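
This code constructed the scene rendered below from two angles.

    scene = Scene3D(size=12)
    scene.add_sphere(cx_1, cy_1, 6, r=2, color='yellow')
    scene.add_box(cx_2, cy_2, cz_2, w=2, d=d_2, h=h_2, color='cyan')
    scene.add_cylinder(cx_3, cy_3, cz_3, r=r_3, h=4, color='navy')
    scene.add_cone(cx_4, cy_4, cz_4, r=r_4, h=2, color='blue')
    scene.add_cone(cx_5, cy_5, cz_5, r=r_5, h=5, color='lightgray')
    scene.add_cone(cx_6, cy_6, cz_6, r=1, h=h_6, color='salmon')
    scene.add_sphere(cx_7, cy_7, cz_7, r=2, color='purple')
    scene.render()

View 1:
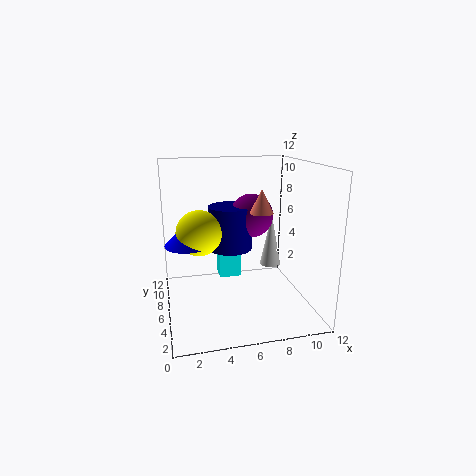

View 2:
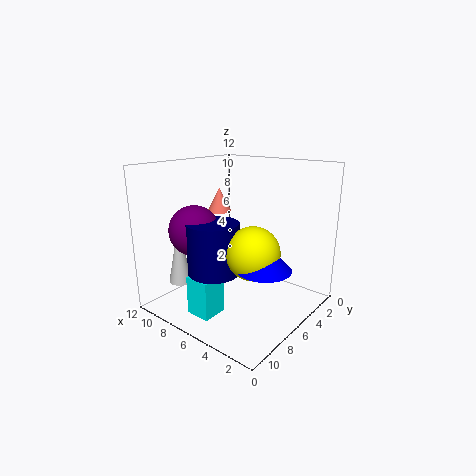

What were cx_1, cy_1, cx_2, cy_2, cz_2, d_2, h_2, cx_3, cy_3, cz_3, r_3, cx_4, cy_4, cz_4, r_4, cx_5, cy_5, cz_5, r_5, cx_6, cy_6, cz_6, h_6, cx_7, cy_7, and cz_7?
cx_1 = 3
cy_1 = 8
cx_2 = 5
cy_2 = 9
cz_2 = 1
d_2 = 2
h_2 = 3
cx_3 = 6
cy_3 = 9
cz_3 = 4
r_3 = 2
cx_4 = 2
cy_4 = 8
cz_4 = 5
r_4 = 2
cx_5 = 10
cy_5 = 9
cz_5 = 2
r_5 = 1
cx_6 = 8
cy_6 = 6
cz_6 = 8
h_6 = 2
cx_7 = 8
cy_7 = 9
cz_7 = 7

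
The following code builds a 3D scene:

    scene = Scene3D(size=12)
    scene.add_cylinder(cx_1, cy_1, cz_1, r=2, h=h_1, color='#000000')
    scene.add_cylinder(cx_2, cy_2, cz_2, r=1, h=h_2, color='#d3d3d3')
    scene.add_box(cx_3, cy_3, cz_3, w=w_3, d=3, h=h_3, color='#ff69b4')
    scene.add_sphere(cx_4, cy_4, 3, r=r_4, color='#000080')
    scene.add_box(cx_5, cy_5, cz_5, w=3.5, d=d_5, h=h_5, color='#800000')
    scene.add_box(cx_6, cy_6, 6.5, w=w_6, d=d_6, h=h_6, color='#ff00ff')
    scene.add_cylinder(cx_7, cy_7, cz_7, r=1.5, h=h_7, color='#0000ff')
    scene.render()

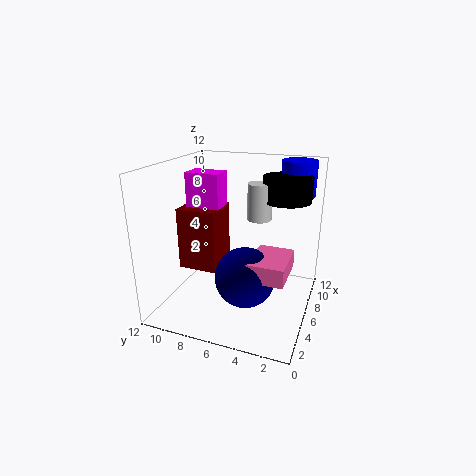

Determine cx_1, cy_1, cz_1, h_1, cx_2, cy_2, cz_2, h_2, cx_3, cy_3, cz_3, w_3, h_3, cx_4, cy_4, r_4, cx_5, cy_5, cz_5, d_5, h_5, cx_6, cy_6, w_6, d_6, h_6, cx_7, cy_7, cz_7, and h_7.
cx_1 = 8; cy_1 = 2.5; cz_1 = 9; h_1 = 2; cx_2 = 7; cy_2 = 4.5; cz_2 = 7.5; h_2 = 3; cx_3 = 3.5; cy_3 = 1.5; cz_3 = 3.5; w_3 = 4; h_3 = 1.5; cx_4 = 5; cy_4 = 5; r_4 = 2.5; cx_5 = 5.5; cy_5 = 8; cz_5 = 2.5; d_5 = 3.5; h_5 = 5.5; cx_6 = 6.5; cy_6 = 8; w_6 = 2; d_6 = 3; h_6 = 4.5; cx_7 = 10; cy_7 = 2; cz_7 = 9; h_7 = 3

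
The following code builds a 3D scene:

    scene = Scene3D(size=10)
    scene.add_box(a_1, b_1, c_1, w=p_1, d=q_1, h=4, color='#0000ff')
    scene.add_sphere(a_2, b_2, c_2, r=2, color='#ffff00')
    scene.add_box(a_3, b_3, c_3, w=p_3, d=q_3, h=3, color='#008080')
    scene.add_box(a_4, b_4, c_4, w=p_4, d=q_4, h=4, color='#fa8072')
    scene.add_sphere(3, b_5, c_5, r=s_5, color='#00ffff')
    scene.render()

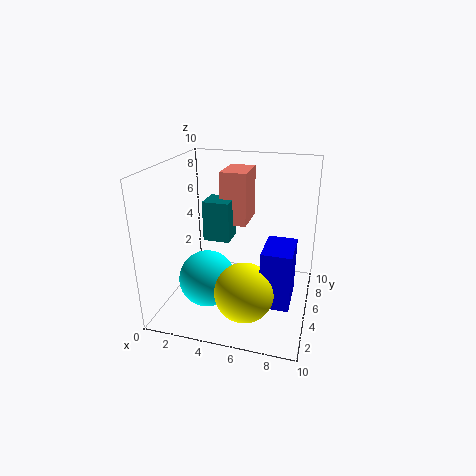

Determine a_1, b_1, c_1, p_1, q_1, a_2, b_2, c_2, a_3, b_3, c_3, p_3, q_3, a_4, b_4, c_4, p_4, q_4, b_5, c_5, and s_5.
a_1 = 7, b_1 = 3, c_1 = 1, p_1 = 2, q_1 = 3, a_2 = 6, b_2 = 3, c_2 = 2, a_3 = 2, b_3 = 6, c_3 = 4, p_3 = 2, q_3 = 2, a_4 = 3, b_4 = 7, c_4 = 5, p_4 = 2, q_4 = 3, b_5 = 4, c_5 = 2, s_5 = 2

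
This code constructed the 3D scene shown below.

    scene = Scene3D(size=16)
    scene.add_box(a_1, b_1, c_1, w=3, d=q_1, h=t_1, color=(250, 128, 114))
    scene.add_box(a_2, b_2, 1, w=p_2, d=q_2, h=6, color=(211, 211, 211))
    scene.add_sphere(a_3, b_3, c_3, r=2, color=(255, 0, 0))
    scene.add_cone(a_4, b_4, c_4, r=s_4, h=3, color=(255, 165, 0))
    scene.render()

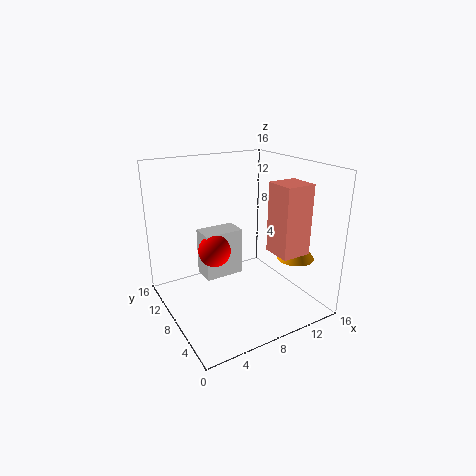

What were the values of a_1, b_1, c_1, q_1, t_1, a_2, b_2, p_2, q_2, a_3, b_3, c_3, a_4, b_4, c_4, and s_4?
a_1 = 9, b_1 = 1, c_1 = 8, q_1 = 3, t_1 = 7, a_2 = 6, b_2 = 12, p_2 = 5, q_2 = 3, a_3 = 7, b_3 = 12, c_3 = 5, a_4 = 13, b_4 = 4, c_4 = 6, s_4 = 2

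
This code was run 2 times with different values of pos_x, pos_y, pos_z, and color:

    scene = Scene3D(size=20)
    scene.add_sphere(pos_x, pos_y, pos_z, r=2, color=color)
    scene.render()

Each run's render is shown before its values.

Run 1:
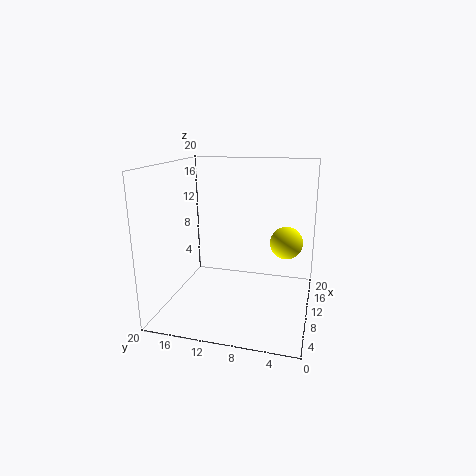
pos_x = 7, pos_y = 3, pos_z = 11, color = 'yellow'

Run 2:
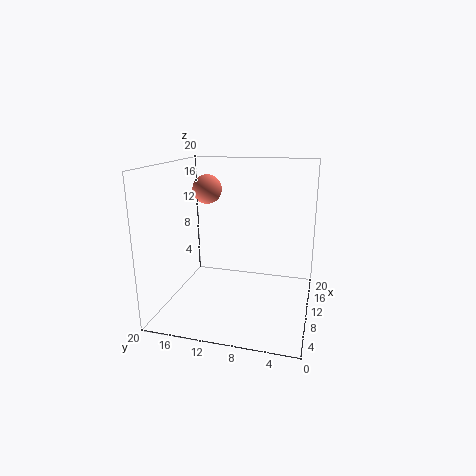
pos_x = 10.5, pos_y = 14.5, pos_z = 16.5, color = 'salmon'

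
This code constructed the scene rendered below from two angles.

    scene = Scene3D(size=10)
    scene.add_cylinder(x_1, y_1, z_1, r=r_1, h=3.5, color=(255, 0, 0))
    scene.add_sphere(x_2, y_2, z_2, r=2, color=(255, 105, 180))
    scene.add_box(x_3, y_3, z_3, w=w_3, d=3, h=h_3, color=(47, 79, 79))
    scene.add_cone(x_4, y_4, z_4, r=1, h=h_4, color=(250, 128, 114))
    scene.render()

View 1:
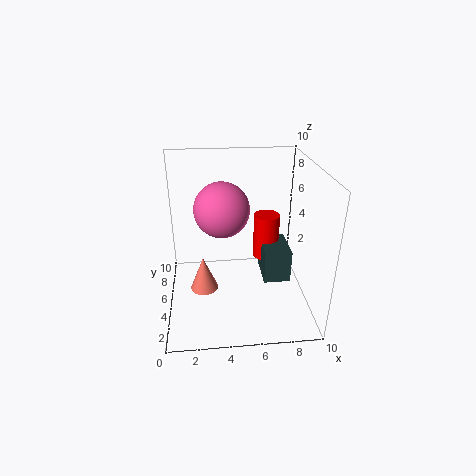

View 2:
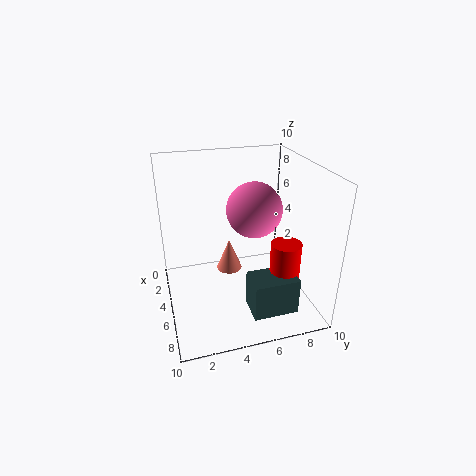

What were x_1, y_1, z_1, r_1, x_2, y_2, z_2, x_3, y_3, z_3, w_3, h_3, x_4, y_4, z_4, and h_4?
x_1 = 7.5, y_1 = 7.5, z_1 = 2, r_1 = 1, x_2 = 4, y_2 = 6.5, z_2 = 6.5, x_3 = 7, y_3 = 5, z_3 = 1, w_3 = 2, h_3 = 2.5, x_4 = 2.5, y_4 = 5, z_4 = 1, h_4 = 2.5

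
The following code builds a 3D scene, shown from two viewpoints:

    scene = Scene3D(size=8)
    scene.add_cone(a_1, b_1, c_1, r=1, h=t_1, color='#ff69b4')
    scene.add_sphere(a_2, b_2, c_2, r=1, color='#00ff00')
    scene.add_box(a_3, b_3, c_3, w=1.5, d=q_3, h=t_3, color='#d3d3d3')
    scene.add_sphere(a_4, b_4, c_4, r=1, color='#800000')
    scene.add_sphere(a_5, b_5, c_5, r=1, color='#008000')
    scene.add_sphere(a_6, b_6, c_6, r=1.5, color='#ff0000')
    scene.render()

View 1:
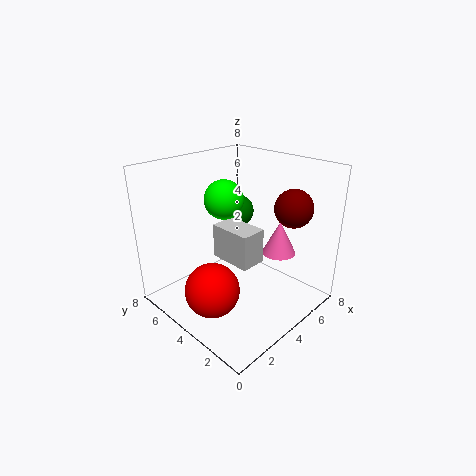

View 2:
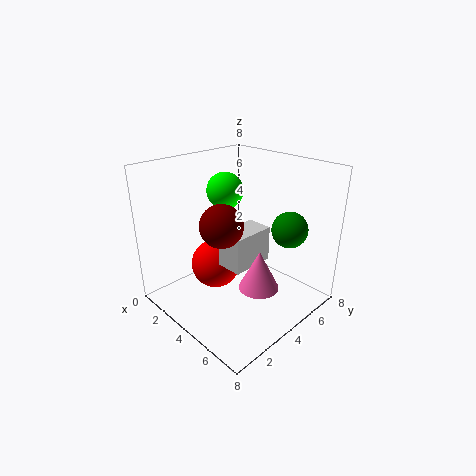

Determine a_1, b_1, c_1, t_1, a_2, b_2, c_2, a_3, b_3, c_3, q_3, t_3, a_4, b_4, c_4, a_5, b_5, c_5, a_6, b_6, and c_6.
a_1 = 6.5
b_1 = 3
c_1 = 2.5
t_1 = 2
a_2 = 3
b_2 = 4
c_2 = 6.5
a_3 = 3.5
b_3 = 3
c_3 = 2.5
q_3 = 2.5
t_3 = 2
a_4 = 5.5
b_4 = 1.5
c_4 = 6
a_5 = 6
b_5 = 6
c_5 = 4.5
a_6 = 2
b_6 = 4
c_6 = 1.5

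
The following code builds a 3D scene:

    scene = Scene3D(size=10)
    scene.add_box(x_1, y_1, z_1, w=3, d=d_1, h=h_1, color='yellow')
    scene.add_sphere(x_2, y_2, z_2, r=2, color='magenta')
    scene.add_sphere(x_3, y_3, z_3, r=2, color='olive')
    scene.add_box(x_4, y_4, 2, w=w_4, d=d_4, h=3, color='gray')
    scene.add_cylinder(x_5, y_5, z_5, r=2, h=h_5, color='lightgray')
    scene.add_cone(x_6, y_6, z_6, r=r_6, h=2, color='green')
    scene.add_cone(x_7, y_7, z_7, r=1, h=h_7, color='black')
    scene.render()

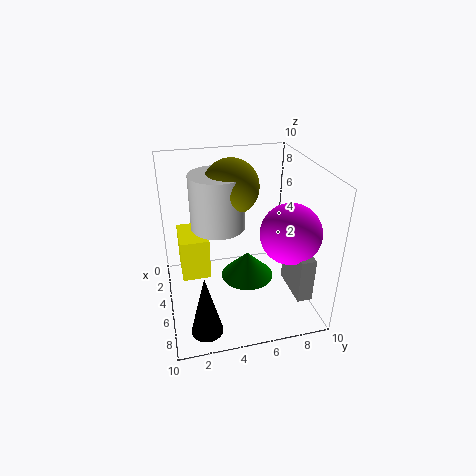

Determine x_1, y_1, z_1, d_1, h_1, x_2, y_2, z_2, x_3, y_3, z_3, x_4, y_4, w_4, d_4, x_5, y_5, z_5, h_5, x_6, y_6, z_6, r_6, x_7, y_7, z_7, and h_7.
x_1 = 2
y_1 = 1
z_1 = 2
d_1 = 2
h_1 = 3
x_2 = 7
y_2 = 8
z_2 = 6
x_3 = 3
y_3 = 5
z_3 = 8
x_4 = 6
y_4 = 8
w_4 = 3
d_4 = 1
x_5 = 3
y_5 = 4
z_5 = 5
h_5 = 4
x_6 = 4
y_6 = 6
z_6 = 1
r_6 = 2
x_7 = 9
y_7 = 2
z_7 = 1
h_7 = 4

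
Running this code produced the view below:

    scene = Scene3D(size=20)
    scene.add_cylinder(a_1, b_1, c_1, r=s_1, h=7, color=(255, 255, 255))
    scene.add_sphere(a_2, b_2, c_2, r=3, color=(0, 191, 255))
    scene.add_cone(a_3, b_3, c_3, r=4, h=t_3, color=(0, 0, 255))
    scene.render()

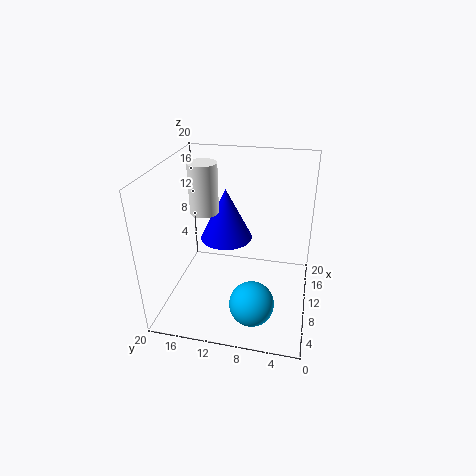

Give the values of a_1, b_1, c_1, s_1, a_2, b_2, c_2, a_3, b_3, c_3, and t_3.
a_1 = 11; b_1 = 15; c_1 = 13; s_1 = 2; a_2 = 5; b_2 = 7; c_2 = 3; a_3 = 15; b_3 = 13; c_3 = 7; t_3 = 8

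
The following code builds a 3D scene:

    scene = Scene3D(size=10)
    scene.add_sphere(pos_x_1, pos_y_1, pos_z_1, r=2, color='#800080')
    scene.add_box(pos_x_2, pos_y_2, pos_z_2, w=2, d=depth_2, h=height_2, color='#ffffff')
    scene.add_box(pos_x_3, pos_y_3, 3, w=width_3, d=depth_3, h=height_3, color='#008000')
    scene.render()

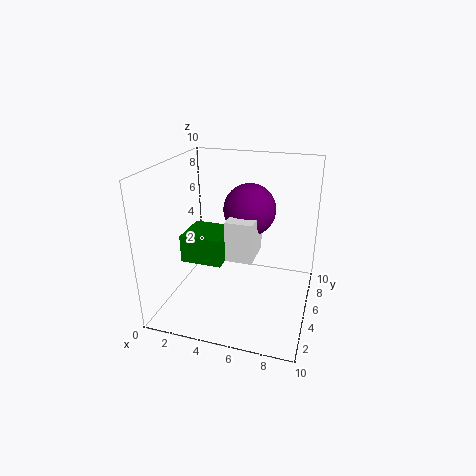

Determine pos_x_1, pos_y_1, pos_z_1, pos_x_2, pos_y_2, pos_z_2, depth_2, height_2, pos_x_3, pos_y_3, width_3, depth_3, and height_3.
pos_x_1 = 5, pos_y_1 = 8, pos_z_1 = 6, pos_x_2 = 4, pos_y_2 = 5, pos_z_2 = 3, depth_2 = 3, height_2 = 3, pos_x_3 = 1, pos_y_3 = 4, width_3 = 3, depth_3 = 3, height_3 = 2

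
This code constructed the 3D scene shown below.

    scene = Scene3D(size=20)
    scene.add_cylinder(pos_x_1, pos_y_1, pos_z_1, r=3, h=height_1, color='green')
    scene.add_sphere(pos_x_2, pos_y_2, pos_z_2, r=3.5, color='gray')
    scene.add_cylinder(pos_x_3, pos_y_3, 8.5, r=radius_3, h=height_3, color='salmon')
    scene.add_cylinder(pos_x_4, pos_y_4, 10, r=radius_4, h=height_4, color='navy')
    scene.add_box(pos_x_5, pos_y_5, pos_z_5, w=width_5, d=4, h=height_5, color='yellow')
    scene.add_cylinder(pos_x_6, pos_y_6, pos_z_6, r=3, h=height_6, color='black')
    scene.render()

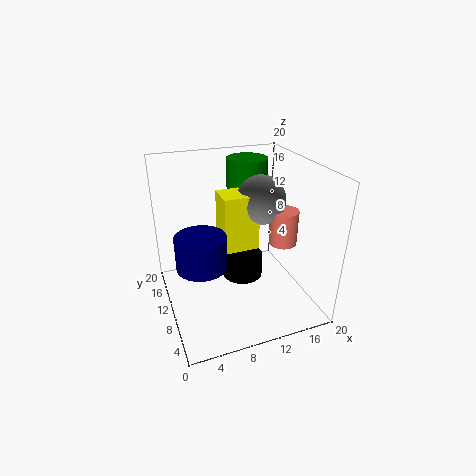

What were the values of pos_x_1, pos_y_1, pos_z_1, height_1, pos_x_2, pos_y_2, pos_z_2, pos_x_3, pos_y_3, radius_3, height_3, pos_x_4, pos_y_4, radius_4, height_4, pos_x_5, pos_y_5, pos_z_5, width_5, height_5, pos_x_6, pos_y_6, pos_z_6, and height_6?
pos_x_1 = 13.5, pos_y_1 = 15.5, pos_z_1 = 14.5, height_1 = 5, pos_x_2 = 14, pos_y_2 = 11.5, pos_z_2 = 14.5, pos_x_3 = 16.5, pos_y_3 = 9, radius_3 = 2, height_3 = 5, pos_x_4 = 3.5, pos_y_4 = 5, radius_4 = 3, height_4 = 4, pos_x_5 = 8, pos_y_5 = 9.5, pos_z_5 = 8, width_5 = 5, height_5 = 8, pos_x_6 = 11.5, pos_y_6 = 12, pos_z_6 = 2.5, height_6 = 3.5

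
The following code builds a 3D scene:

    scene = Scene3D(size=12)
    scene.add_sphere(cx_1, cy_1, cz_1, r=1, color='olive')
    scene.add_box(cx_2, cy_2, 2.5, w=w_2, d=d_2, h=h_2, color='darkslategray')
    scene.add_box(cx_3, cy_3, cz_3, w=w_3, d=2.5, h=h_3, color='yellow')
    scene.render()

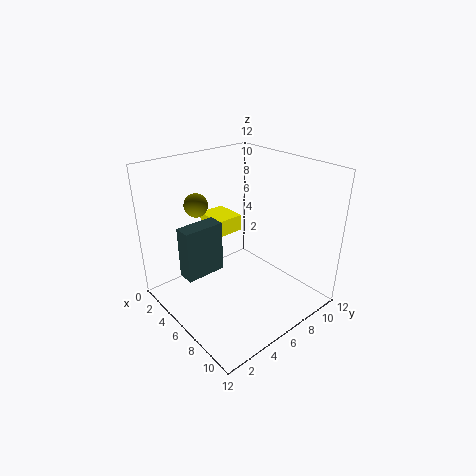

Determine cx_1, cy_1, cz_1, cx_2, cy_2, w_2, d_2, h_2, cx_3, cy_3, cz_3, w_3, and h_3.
cx_1 = 3, cy_1 = 4, cz_1 = 8.5, cx_2 = 3, cy_2 = 2, w_2 = 1.5, d_2 = 3.5, h_2 = 4.5, cx_3 = 0.5, cy_3 = 6, cz_3 = 5, w_3 = 3, h_3 = 1.5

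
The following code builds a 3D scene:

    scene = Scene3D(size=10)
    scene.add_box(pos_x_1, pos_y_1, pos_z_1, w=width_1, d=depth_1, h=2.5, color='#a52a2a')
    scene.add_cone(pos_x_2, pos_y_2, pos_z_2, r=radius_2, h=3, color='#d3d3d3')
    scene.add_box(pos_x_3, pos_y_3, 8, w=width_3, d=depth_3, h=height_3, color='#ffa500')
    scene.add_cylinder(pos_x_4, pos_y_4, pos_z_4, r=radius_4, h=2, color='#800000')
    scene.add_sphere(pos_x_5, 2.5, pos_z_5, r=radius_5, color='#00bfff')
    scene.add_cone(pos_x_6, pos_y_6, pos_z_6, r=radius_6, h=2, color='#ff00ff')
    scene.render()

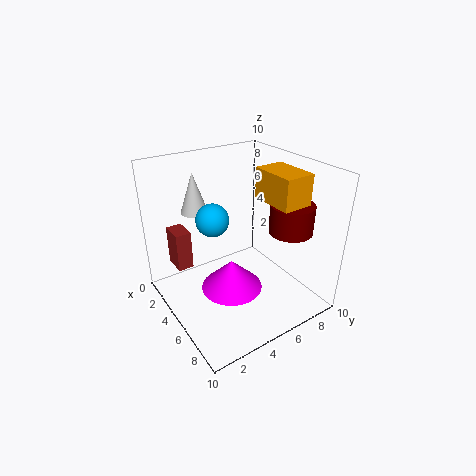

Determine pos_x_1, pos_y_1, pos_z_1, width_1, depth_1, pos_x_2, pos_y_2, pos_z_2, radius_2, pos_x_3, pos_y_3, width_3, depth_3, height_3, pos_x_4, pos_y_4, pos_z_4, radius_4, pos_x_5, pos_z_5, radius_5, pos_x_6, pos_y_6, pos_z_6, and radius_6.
pos_x_1 = 3.5
pos_y_1 = 0.5
pos_z_1 = 4
width_1 = 1.5
depth_1 = 1
pos_x_2 = 1.5
pos_y_2 = 3.5
pos_z_2 = 6
radius_2 = 1
pos_x_3 = 5.5
pos_y_3 = 6
width_3 = 3
depth_3 = 2
height_3 = 2
pos_x_4 = 7
pos_y_4 = 8
pos_z_4 = 5.5
radius_4 = 1.5
pos_x_5 = 6
pos_z_5 = 7.5
radius_5 = 1
pos_x_6 = 6.5
pos_y_6 = 3.5
pos_z_6 = 2.5
radius_6 = 2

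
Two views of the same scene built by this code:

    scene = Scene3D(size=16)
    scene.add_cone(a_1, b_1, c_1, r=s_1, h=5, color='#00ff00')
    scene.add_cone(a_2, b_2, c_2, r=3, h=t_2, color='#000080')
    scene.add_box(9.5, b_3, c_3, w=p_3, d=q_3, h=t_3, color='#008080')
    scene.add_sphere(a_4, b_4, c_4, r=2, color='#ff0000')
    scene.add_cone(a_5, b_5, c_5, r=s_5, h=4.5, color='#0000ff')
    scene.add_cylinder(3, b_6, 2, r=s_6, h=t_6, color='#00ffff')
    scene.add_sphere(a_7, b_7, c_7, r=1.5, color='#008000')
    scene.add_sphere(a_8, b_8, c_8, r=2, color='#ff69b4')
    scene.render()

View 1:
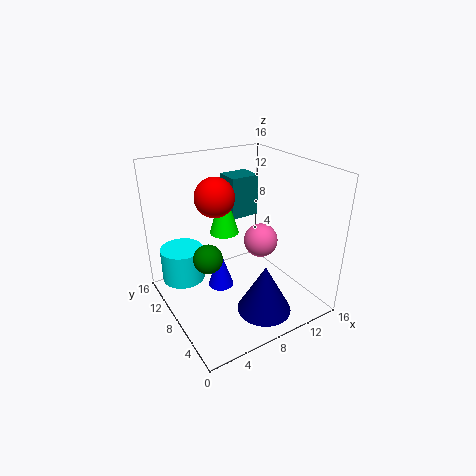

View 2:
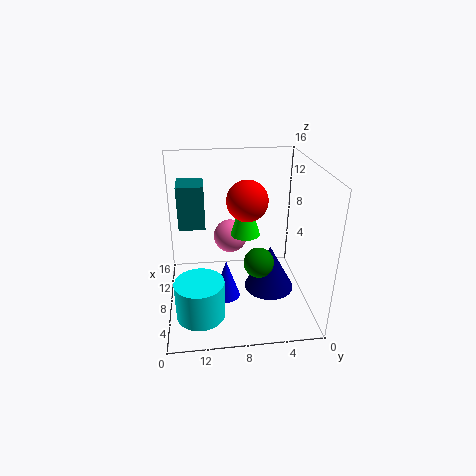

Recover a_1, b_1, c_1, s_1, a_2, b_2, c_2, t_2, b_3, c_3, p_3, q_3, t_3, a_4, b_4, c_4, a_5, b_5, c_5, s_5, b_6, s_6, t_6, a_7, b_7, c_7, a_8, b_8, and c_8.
a_1 = 6
b_1 = 7.5
c_1 = 9.5
s_1 = 1.5
a_2 = 9
b_2 = 4
c_2 = 0.5
t_2 = 5.5
b_3 = 11.5
c_3 = 8.5
p_3 = 3.5
q_3 = 3
t_3 = 5
a_4 = 5
b_4 = 7.5
c_4 = 13.5
a_5 = 6.5
b_5 = 9.5
c_5 = 1.5
s_5 = 1.5
b_6 = 12.5
s_6 = 2.5
t_6 = 4
a_7 = 3.5
b_7 = 6.5
c_7 = 7.5
a_8 = 11.5
b_8 = 8.5
c_8 = 6.5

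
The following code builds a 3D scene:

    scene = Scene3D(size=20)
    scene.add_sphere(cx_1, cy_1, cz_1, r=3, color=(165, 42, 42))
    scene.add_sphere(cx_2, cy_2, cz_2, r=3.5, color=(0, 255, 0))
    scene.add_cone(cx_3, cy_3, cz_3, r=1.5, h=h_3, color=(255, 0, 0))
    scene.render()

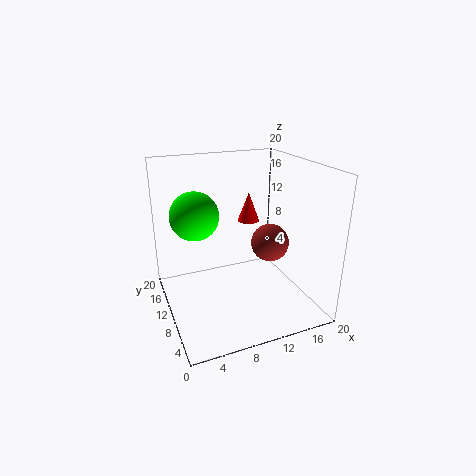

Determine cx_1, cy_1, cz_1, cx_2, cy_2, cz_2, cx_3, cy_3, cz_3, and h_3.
cx_1 = 17
cy_1 = 13.5
cz_1 = 6.5
cx_2 = 5
cy_2 = 14
cz_2 = 12.5
cx_3 = 12
cy_3 = 11
cz_3 = 12
h_3 = 4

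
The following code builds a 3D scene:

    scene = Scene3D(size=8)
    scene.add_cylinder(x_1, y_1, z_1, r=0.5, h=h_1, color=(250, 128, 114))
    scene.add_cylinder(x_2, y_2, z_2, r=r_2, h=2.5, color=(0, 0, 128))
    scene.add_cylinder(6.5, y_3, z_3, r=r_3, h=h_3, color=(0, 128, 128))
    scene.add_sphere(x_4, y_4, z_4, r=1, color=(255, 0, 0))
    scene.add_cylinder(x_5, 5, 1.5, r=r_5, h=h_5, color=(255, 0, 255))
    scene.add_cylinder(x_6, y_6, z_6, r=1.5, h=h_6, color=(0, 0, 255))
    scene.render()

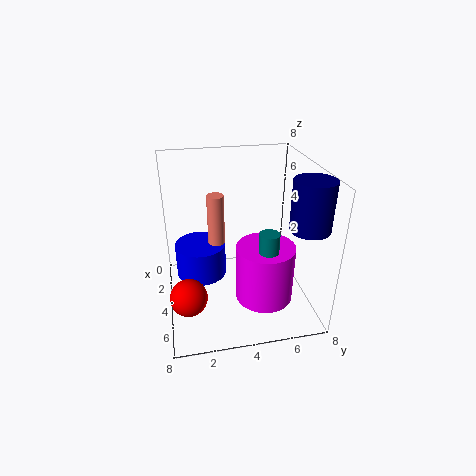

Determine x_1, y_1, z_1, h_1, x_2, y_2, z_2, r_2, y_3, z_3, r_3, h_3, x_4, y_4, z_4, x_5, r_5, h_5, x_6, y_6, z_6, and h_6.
x_1 = 2.5
y_1 = 3
z_1 = 3
h_1 = 3
x_2 = 6.5
y_2 = 7
z_2 = 5.5
r_2 = 1
y_3 = 5
z_3 = 4
r_3 = 0.5
h_3 = 1.5
x_4 = 5.5
y_4 = 1
z_4 = 1.5
x_5 = 6
r_5 = 1.5
h_5 = 3
x_6 = 2.5
y_6 = 2
z_6 = 1
h_6 = 2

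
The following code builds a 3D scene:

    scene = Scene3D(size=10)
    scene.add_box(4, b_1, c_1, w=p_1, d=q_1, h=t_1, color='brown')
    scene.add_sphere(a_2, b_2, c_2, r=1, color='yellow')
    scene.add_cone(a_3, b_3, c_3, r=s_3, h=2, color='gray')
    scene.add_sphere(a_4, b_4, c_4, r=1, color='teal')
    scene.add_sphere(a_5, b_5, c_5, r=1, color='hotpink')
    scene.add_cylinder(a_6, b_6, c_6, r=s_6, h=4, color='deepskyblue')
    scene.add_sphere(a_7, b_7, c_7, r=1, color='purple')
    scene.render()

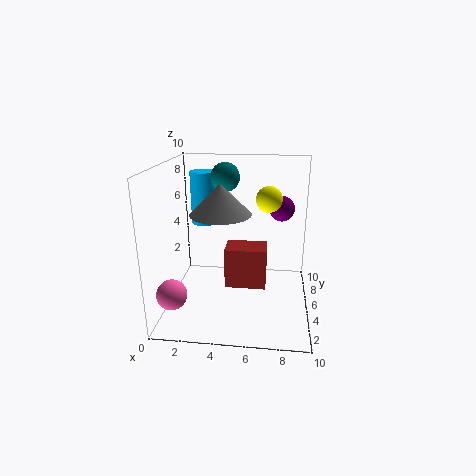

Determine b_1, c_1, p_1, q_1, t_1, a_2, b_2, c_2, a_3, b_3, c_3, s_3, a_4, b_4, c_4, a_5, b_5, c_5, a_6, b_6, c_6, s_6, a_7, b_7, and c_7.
b_1 = 5
c_1 = 1
p_1 = 3
q_1 = 2
t_1 = 3
a_2 = 7
b_2 = 8
c_2 = 7
a_3 = 4
b_3 = 4
c_3 = 7
s_3 = 2
a_4 = 4
b_4 = 6
c_4 = 9
a_5 = 1
b_5 = 2
c_5 = 2
a_6 = 2
b_6 = 8
c_6 = 5
s_6 = 1
a_7 = 8
b_7 = 9
c_7 = 6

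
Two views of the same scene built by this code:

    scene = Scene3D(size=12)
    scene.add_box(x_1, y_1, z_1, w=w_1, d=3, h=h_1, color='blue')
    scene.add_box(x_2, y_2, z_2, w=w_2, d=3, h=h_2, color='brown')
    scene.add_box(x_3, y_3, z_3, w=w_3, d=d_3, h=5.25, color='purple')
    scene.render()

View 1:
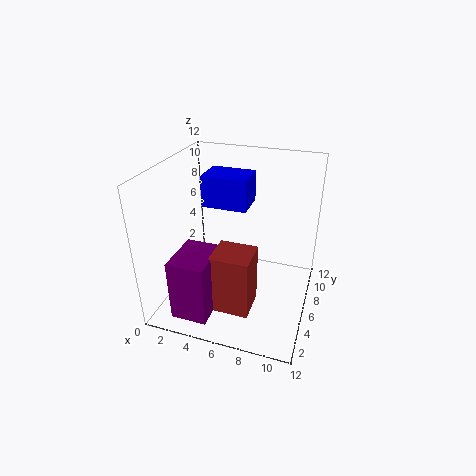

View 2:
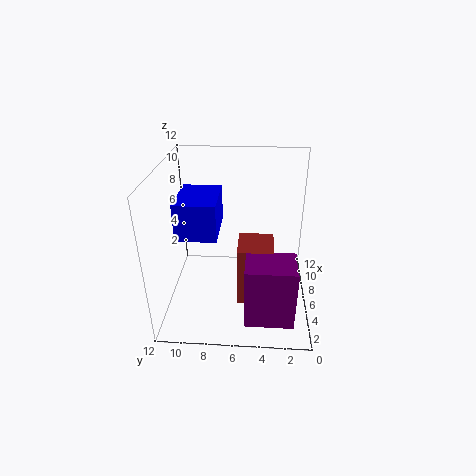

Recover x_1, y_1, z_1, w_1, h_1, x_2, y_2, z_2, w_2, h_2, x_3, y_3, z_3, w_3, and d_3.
x_1 = 2.25
y_1 = 7.25
z_1 = 7.75
w_1 = 4
h_1 = 2.75
x_2 = 4.5
y_2 = 3
z_2 = 0.25
w_2 = 3.25
h_2 = 5.25
x_3 = 1.75
y_3 = 1.25
z_3 = 0.25
w_3 = 3
d_3 = 4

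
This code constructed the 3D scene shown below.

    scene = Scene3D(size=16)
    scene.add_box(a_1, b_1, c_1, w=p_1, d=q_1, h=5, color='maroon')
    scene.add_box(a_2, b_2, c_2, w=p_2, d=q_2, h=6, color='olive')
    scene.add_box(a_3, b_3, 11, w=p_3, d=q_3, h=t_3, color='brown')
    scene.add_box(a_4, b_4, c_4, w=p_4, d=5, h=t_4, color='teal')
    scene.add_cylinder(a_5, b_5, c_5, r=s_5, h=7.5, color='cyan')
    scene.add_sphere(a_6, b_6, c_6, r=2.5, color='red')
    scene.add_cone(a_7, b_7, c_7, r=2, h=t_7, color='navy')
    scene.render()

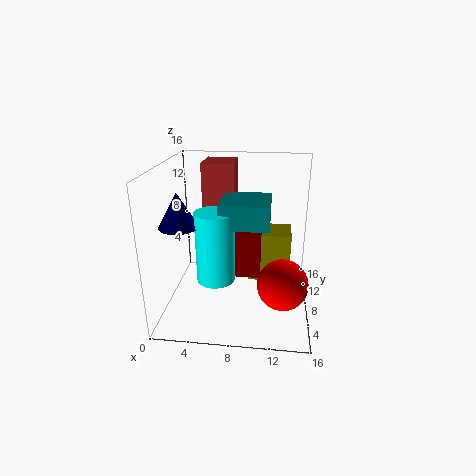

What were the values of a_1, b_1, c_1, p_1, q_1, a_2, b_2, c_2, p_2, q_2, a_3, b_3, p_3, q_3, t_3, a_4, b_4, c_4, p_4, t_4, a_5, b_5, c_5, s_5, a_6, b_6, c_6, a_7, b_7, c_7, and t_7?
a_1 = 5.5, b_1 = 8, c_1 = 3, p_1 = 5, q_1 = 5, a_2 = 9, b_2 = 10, c_2 = 1.5, p_2 = 5, q_2 = 4, a_3 = 4, b_3 = 8.5, p_3 = 3.5, q_3 = 4, t_3 = 5, a_4 = 6.5, b_4 = 4, c_4 = 10.5, p_4 = 5, t_4 = 2.5, a_5 = 6, b_5 = 5, c_5 = 4.5, s_5 = 2, a_6 = 13, b_6 = 3, c_6 = 5.5, a_7 = 2.5, b_7 = 4.5, c_7 = 10.5, t_7 = 3.5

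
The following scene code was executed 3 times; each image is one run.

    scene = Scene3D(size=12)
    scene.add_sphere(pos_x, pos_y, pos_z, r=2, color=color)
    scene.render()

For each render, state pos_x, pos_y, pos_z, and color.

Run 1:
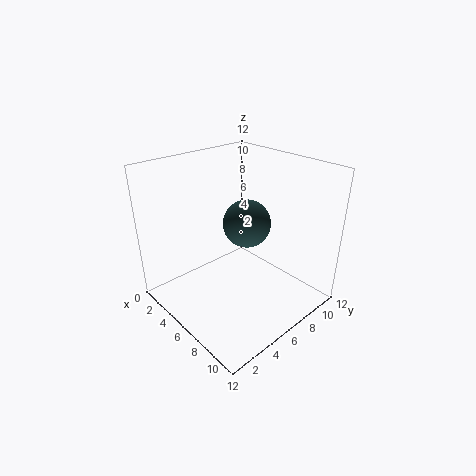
pos_x = 6
pos_y = 7
pos_z = 7
color = 'darkslategray'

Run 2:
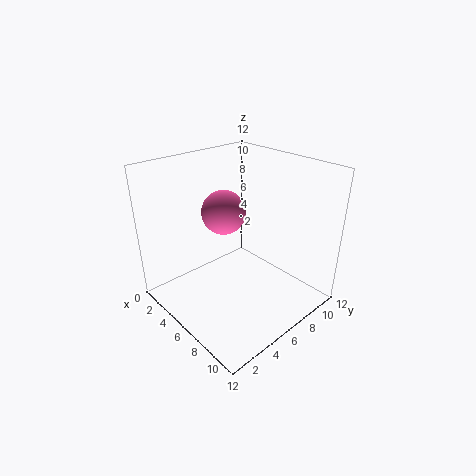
pos_x = 3
pos_y = 7
pos_z = 7
color = 'hotpink'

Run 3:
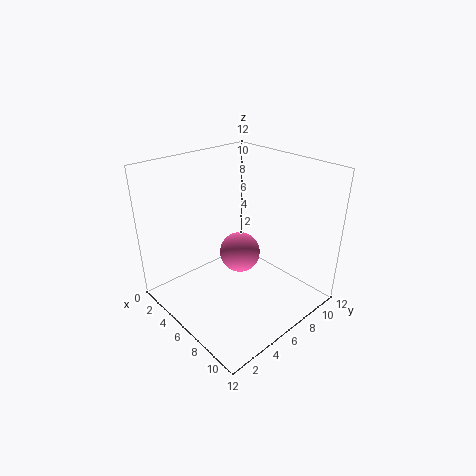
pos_x = 3
pos_y = 9
pos_z = 2
color = 'hotpink'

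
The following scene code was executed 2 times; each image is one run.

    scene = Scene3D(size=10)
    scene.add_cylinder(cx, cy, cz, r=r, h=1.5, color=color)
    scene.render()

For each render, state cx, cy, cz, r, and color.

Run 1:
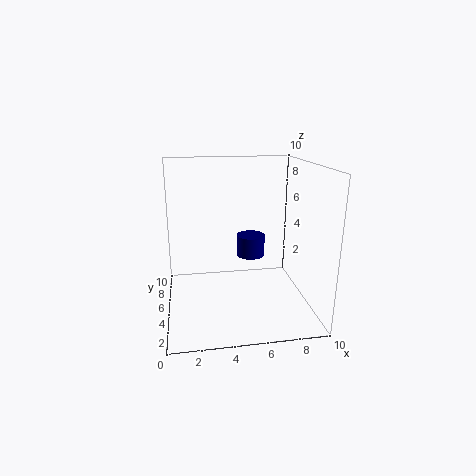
cx = 6
cy = 5.5
cz = 3.5
r = 1
color = 'navy'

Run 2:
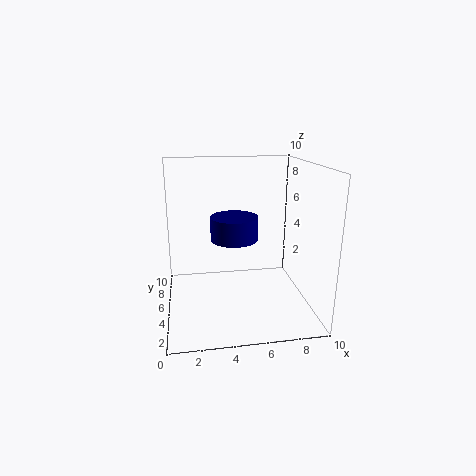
cx = 4.5
cy = 3.5
cz = 5.5
r = 1.5
color = 'navy'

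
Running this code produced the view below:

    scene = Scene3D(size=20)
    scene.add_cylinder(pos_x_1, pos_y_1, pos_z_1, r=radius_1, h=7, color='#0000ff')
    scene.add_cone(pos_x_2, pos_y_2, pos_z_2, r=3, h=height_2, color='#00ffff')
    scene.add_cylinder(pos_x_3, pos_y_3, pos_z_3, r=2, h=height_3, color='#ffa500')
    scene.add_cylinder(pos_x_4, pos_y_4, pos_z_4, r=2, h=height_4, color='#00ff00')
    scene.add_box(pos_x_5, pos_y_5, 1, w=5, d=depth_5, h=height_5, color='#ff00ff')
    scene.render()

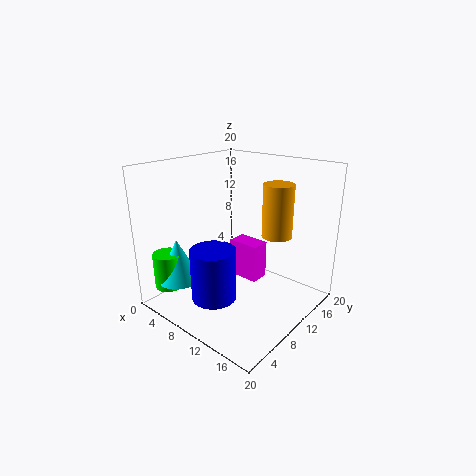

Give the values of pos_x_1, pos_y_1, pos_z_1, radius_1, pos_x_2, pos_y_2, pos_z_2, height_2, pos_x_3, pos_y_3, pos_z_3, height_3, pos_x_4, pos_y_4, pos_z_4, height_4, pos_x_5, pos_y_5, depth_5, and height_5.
pos_x_1 = 10, pos_y_1 = 5, pos_z_1 = 3, radius_1 = 3, pos_x_2 = 4, pos_y_2 = 4, pos_z_2 = 4, height_2 = 6, pos_x_3 = 15, pos_y_3 = 12, pos_z_3 = 11, height_3 = 7, pos_x_4 = 3, pos_y_4 = 3, pos_z_4 = 3, height_4 = 5, pos_x_5 = 5, pos_y_5 = 14, depth_5 = 3, height_5 = 6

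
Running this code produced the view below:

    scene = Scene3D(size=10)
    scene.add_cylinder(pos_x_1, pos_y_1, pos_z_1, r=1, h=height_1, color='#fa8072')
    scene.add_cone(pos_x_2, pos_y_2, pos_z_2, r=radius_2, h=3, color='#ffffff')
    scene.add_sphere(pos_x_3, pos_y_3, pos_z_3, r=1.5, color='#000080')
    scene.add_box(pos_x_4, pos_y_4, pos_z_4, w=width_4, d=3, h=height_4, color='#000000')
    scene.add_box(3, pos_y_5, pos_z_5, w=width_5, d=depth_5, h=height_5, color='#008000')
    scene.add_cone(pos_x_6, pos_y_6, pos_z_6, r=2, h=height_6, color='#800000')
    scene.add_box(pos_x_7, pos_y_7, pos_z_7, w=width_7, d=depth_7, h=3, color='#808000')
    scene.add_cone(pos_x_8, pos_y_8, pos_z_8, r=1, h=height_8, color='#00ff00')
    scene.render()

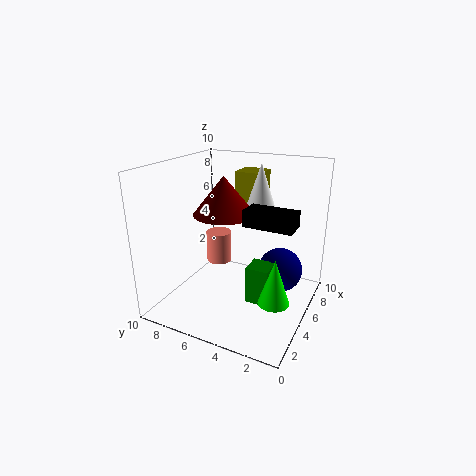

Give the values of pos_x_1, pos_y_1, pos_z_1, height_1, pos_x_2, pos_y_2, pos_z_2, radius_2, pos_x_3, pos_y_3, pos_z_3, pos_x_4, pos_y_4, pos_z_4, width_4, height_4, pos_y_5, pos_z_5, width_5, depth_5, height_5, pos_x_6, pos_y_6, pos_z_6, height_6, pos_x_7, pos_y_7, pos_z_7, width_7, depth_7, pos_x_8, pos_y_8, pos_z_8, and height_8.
pos_x_1 = 7.5
pos_y_1 = 8
pos_z_1 = 1.5
height_1 = 2.5
pos_x_2 = 6.5
pos_y_2 = 4
pos_z_2 = 7
radius_2 = 1
pos_x_3 = 5.5
pos_y_3 = 2
pos_z_3 = 3
pos_x_4 = 2.5
pos_y_4 = 0.5
pos_z_4 = 7
width_4 = 1.5
height_4 = 1
pos_y_5 = 2
pos_z_5 = 1.5
width_5 = 1.5
depth_5 = 1.5
height_5 = 2.5
pos_x_6 = 4
pos_y_6 = 5.5
pos_z_6 = 7
height_6 = 2.5
pos_x_7 = 7.5
pos_y_7 = 4.5
pos_z_7 = 6
width_7 = 2
depth_7 = 2
pos_x_8 = 3
pos_y_8 = 1.5
pos_z_8 = 2
height_8 = 3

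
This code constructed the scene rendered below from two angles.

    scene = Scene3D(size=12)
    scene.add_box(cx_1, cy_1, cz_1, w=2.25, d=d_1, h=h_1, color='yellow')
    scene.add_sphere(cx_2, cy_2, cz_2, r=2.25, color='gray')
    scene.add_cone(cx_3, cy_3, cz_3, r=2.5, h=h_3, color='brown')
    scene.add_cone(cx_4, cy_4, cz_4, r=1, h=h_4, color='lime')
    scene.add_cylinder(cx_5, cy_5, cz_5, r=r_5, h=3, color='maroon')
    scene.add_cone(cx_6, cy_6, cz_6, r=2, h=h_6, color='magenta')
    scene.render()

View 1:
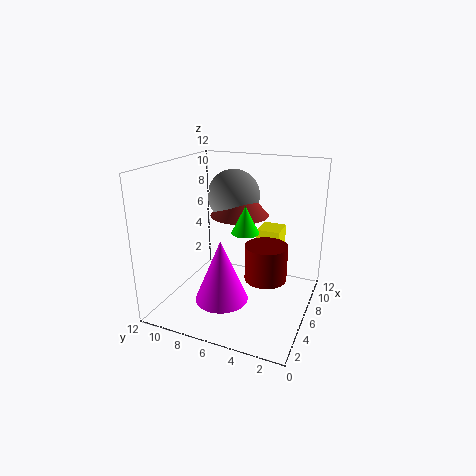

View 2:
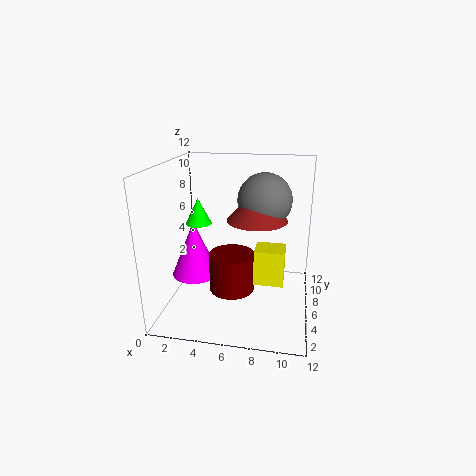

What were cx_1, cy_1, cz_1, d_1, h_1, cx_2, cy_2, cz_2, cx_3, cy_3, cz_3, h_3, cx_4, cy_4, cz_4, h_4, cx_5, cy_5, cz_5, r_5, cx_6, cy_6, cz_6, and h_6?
cx_1 = 7.75, cy_1 = 3, cz_1 = 3.5, d_1 = 2, h_1 = 2.75, cx_2 = 8, cy_2 = 7.25, cz_2 = 9, cx_3 = 7.5, cy_3 = 6.5, cz_3 = 7.5, h_3 = 2.75, cx_4 = 3.25, cy_4 = 4.25, cz_4 = 7.75, h_4 = 2, cx_5 = 6, cy_5 = 3.5, cz_5 = 2.75, r_5 = 1.75, cx_6 = 2.25, cy_6 = 5.75, cz_6 = 2.5, h_6 = 4.75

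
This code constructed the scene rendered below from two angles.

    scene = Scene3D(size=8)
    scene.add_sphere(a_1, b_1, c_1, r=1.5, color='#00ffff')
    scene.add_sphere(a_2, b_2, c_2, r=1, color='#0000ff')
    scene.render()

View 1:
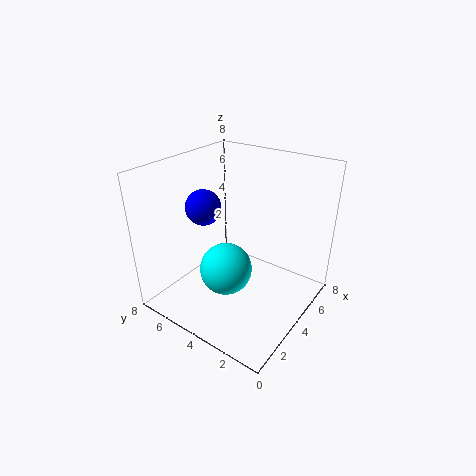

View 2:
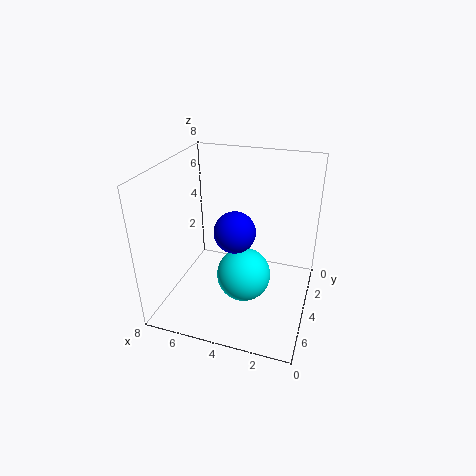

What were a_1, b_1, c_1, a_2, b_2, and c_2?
a_1 = 3.5; b_1 = 4.5; c_1 = 2; a_2 = 3.5; b_2 = 6; c_2 = 5.5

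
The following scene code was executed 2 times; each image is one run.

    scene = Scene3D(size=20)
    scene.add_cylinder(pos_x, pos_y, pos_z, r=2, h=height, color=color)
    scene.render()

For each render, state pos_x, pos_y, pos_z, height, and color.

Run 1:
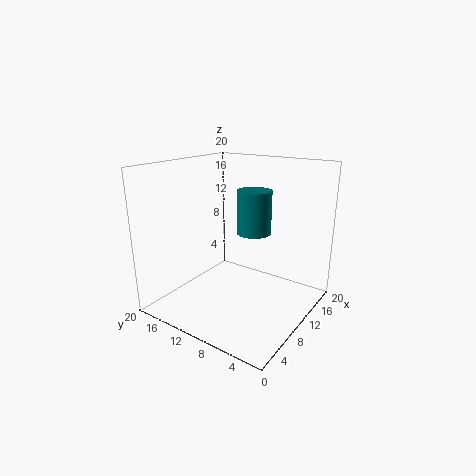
pos_x = 6, pos_y = 5, pos_z = 13, height = 5, color = 'teal'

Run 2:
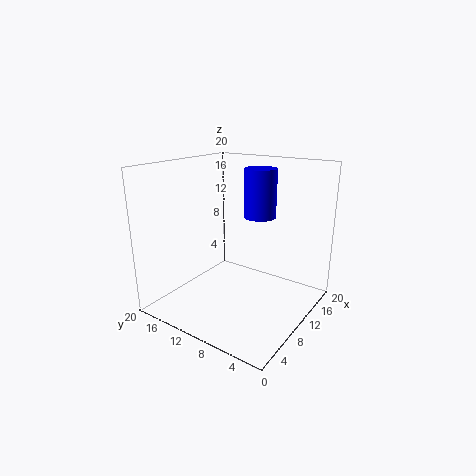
pos_x = 9, pos_y = 6, pos_z = 14, height = 6, color = 'blue'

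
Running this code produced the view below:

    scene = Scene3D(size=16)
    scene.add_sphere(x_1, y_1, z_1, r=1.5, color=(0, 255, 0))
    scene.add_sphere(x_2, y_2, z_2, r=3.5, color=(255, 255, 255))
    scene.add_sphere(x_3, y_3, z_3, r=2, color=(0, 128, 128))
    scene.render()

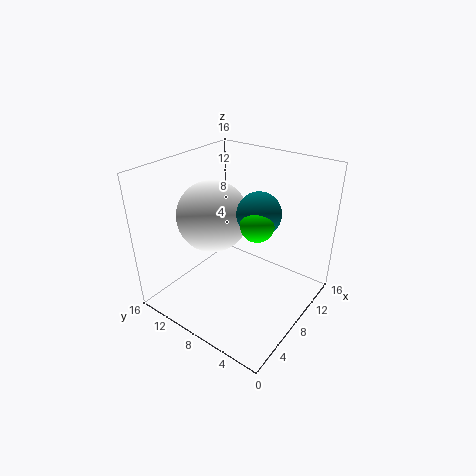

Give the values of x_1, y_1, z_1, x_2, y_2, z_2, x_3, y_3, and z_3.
x_1 = 4
y_1 = 3
z_1 = 13
x_2 = 4.5
y_2 = 8.5
z_2 = 12
x_3 = 5
y_3 = 3.5
z_3 = 13.5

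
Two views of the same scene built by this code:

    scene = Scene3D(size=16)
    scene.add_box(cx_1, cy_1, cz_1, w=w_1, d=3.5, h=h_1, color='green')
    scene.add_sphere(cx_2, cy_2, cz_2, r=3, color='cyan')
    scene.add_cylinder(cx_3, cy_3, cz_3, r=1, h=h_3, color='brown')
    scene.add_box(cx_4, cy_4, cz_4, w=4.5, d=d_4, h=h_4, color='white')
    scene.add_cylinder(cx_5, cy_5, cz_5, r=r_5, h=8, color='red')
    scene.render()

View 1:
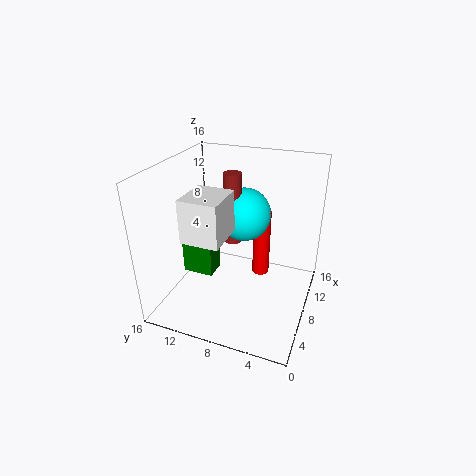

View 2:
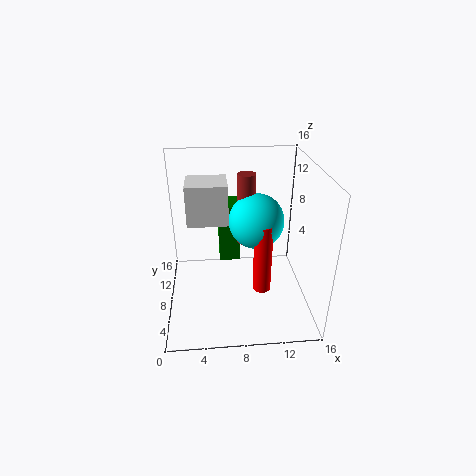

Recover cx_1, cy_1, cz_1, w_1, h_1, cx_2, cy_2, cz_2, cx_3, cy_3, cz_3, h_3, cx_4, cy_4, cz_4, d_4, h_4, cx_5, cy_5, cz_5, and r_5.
cx_1 = 6
cy_1 = 10.5
cz_1 = 3.5
w_1 = 2.5
h_1 = 7
cx_2 = 10
cy_2 = 8
cz_2 = 10
cx_3 = 9
cy_3 = 9
cz_3 = 7
h_3 = 8
cx_4 = 2.5
cy_4 = 8
cz_4 = 9.5
d_4 = 4
h_4 = 4.5
cx_5 = 10.5
cy_5 = 6
cz_5 = 2.5
r_5 = 1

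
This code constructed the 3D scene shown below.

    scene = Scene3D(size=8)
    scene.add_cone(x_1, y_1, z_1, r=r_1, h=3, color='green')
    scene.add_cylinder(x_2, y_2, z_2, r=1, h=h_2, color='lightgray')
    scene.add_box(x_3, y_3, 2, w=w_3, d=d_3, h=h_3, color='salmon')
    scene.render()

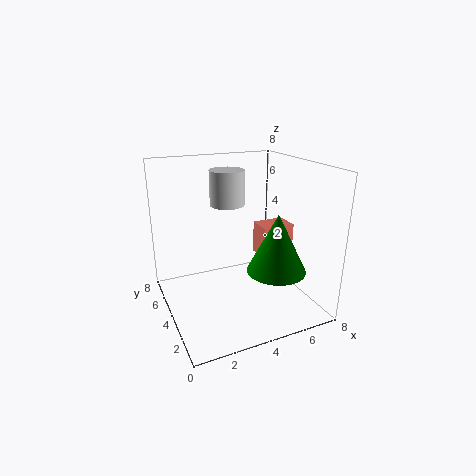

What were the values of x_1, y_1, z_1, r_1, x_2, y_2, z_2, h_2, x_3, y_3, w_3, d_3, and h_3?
x_1 = 5, y_1 = 1.5, z_1 = 3, r_1 = 1.5, x_2 = 4, y_2 = 5.5, z_2 = 5.5, h_2 = 2, x_3 = 6, y_3 = 4.5, w_3 = 2, d_3 = 1.5, h_3 = 2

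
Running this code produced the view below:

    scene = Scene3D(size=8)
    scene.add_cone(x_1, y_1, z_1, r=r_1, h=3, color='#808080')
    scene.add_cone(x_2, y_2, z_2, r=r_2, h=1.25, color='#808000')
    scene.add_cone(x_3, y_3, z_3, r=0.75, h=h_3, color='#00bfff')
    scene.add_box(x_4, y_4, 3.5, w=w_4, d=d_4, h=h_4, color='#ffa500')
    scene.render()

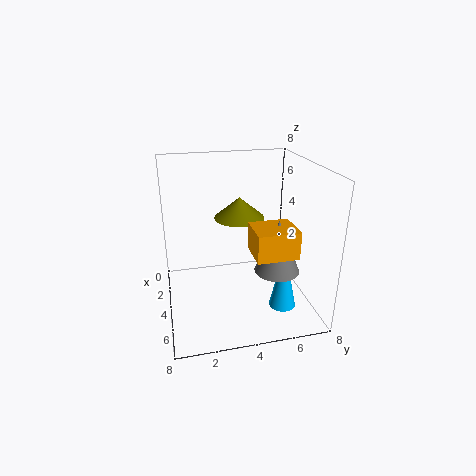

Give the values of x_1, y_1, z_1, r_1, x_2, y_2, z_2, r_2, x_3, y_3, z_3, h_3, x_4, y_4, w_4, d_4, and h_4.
x_1 = 5
y_1 = 6
z_1 = 2.25
r_1 = 1.25
x_2 = 2.25
y_2 = 4.5
z_2 = 4.5
r_2 = 1.5
x_3 = 5.5
y_3 = 6.25
z_3 = 0.25
h_3 = 3.5
x_4 = 4.25
y_4 = 4.5
w_4 = 2
d_4 = 2.25
h_4 = 1.5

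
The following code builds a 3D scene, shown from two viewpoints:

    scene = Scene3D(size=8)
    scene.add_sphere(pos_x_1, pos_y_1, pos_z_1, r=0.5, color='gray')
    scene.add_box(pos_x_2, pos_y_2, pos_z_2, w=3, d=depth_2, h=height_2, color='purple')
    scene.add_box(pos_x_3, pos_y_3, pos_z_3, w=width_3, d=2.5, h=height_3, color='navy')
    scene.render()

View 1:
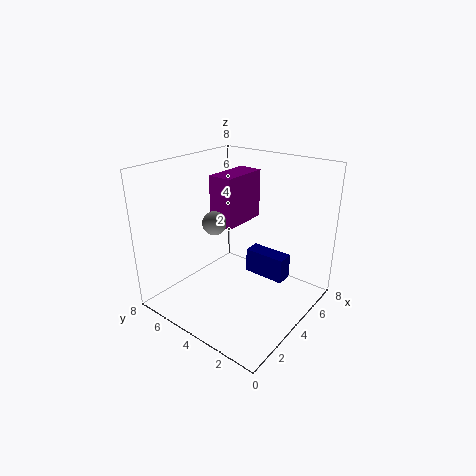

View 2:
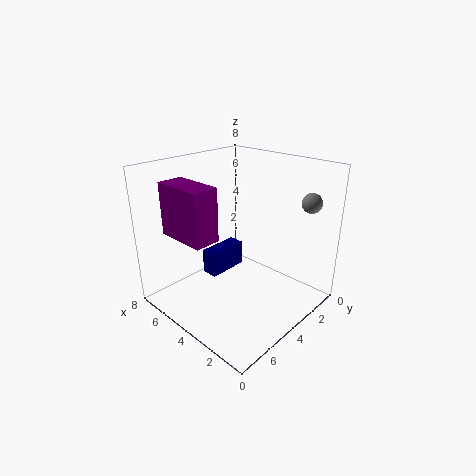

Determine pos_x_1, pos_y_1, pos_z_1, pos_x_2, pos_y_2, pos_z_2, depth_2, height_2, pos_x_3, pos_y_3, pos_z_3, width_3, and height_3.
pos_x_1 = 0.5; pos_y_1 = 2.5; pos_z_1 = 6.5; pos_x_2 = 4.5; pos_y_2 = 5; pos_z_2 = 4; depth_2 = 1.5; height_2 = 3; pos_x_3 = 5.5; pos_y_3 = 2; pos_z_3 = 1; width_3 = 1; height_3 = 1.5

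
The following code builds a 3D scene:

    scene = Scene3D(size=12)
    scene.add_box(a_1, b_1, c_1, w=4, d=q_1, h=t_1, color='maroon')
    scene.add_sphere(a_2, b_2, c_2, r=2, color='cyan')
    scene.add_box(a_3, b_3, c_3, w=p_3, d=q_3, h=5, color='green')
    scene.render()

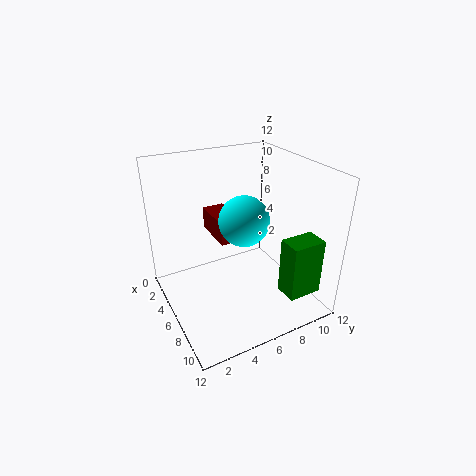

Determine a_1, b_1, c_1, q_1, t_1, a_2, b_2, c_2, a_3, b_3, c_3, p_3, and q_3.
a_1 = 1, b_1 = 5, c_1 = 5, q_1 = 2, t_1 = 2, a_2 = 7, b_2 = 6, c_2 = 8, a_3 = 8, b_3 = 9, c_3 = 1, p_3 = 2, q_3 = 3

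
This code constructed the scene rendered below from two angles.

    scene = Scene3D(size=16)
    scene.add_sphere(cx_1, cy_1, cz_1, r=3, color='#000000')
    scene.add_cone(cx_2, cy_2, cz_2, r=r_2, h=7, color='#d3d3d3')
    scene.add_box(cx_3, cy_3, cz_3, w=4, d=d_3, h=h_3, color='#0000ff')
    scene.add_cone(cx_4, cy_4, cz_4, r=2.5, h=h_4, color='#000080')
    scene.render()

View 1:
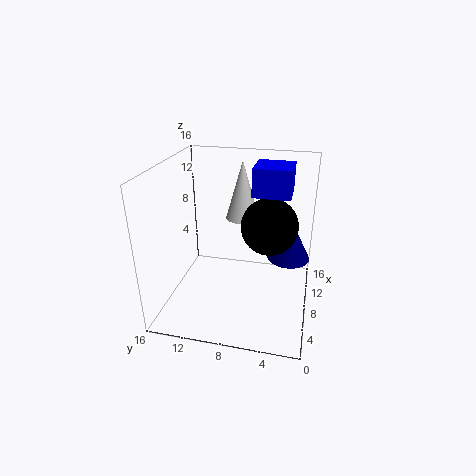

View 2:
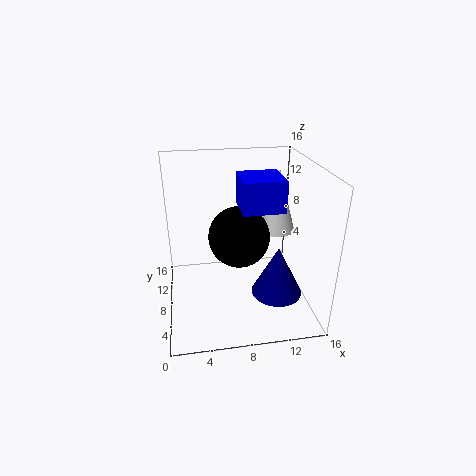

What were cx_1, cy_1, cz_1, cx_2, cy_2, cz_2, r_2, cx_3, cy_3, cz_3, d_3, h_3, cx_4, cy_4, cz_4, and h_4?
cx_1 = 7.5
cy_1 = 4.5
cz_1 = 10
cx_2 = 12.5
cy_2 = 8.5
cz_2 = 8.5
r_2 = 2
cx_3 = 7.5
cy_3 = 2.5
cz_3 = 13
d_3 = 4
h_3 = 3
cx_4 = 11
cy_4 = 2.5
cz_4 = 4.5
h_4 = 5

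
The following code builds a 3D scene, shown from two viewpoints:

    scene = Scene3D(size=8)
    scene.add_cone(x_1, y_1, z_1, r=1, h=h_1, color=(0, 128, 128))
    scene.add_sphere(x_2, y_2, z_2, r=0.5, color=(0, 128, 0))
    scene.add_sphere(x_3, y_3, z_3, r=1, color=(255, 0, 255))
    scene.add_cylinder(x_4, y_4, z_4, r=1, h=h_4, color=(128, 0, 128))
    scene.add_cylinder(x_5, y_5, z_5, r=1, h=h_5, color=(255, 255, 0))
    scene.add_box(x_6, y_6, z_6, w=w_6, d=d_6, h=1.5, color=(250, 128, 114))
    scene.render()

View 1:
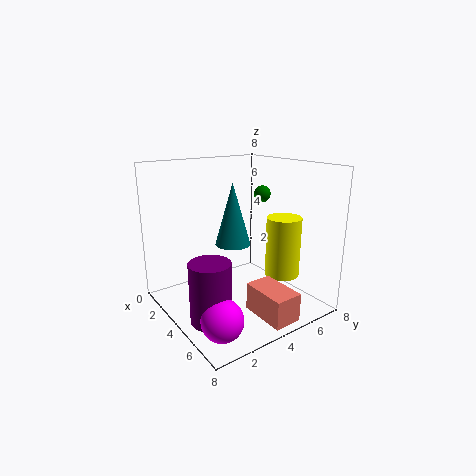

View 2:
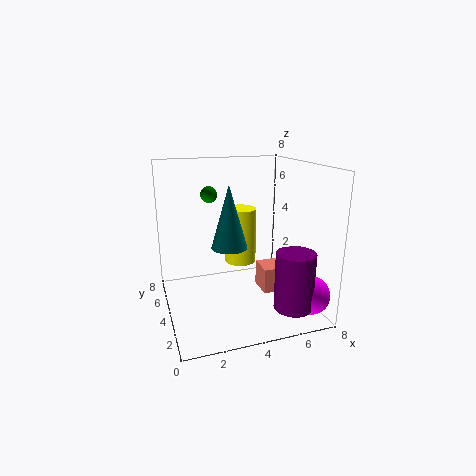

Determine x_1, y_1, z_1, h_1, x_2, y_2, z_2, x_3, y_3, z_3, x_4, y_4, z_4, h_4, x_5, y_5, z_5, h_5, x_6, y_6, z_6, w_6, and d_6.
x_1 = 3.5; y_1 = 4; z_1 = 3.5; h_1 = 3.5; x_2 = 3; y_2 = 6.5; z_2 = 6; x_3 = 7; y_3 = 1; z_3 = 1.5; x_4 = 6; y_4 = 1; z_4 = 1; h_4 = 3; x_5 = 5; y_5 = 6.5; z_5 = 1.5; h_5 = 3.5; x_6 = 5.5; y_6 = 3.5; z_6 = 0.5; w_6 = 2.5; d_6 = 1.5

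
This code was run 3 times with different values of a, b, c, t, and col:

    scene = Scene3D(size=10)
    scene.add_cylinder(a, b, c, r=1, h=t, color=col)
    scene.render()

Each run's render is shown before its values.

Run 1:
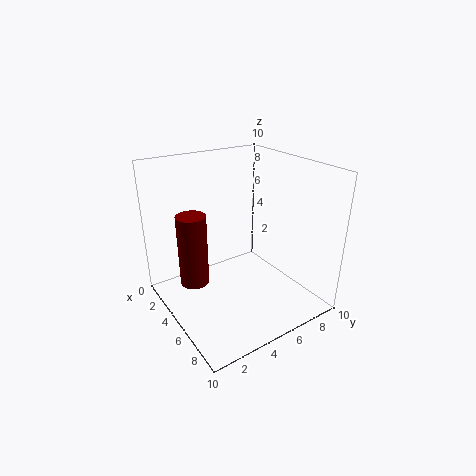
a = 4; b = 2; c = 2; t = 5; col = 'maroon'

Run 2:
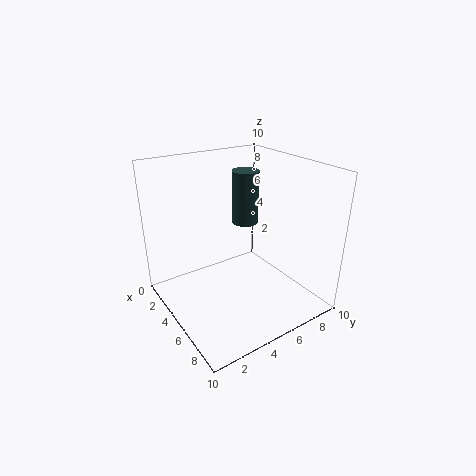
a = 3; b = 7; c = 5; t = 4; col = 'darkslategray'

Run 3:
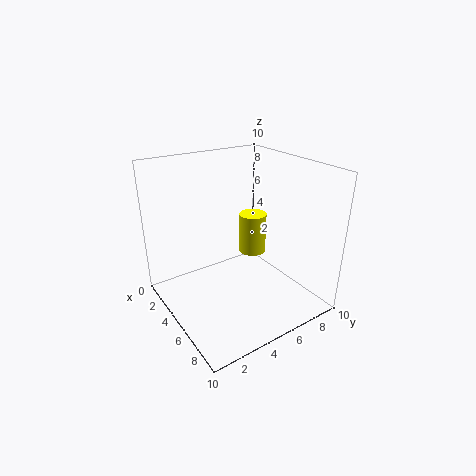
a = 4; b = 7; c = 3; t = 3; col = 'yellow'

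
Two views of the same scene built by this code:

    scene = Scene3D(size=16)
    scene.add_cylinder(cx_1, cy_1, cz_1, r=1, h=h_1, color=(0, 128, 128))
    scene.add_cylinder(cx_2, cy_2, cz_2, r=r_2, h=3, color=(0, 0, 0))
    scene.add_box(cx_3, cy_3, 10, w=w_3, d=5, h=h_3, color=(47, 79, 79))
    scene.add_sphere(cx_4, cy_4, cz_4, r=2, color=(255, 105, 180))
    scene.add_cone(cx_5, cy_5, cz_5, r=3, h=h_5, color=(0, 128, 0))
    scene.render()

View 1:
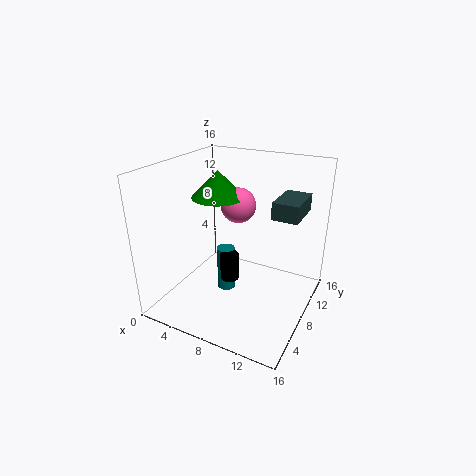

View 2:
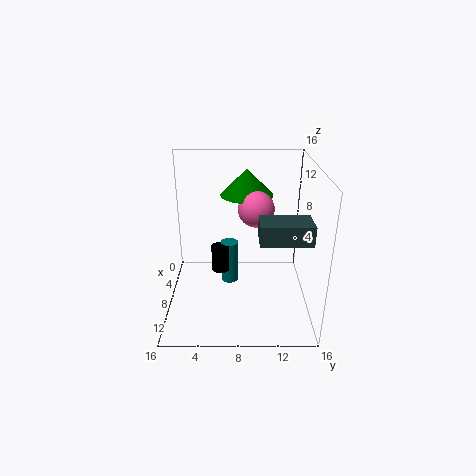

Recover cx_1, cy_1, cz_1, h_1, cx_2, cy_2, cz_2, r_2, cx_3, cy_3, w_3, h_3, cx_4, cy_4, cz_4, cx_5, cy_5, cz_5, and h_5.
cx_1 = 7; cy_1 = 7; cz_1 = 2; h_1 = 5; cx_2 = 8; cy_2 = 6; cz_2 = 4; r_2 = 1; cx_3 = 11; cy_3 = 10; w_3 = 3; h_3 = 2; cx_4 = 7; cy_4 = 10; cz_4 = 11; cx_5 = 5; cy_5 = 9; cz_5 = 12; h_5 = 3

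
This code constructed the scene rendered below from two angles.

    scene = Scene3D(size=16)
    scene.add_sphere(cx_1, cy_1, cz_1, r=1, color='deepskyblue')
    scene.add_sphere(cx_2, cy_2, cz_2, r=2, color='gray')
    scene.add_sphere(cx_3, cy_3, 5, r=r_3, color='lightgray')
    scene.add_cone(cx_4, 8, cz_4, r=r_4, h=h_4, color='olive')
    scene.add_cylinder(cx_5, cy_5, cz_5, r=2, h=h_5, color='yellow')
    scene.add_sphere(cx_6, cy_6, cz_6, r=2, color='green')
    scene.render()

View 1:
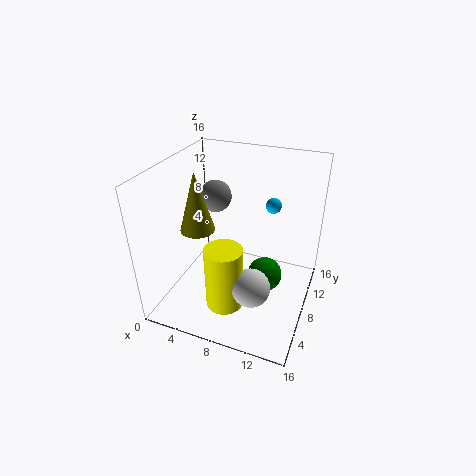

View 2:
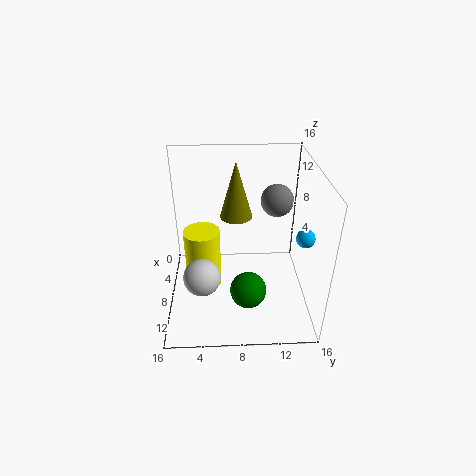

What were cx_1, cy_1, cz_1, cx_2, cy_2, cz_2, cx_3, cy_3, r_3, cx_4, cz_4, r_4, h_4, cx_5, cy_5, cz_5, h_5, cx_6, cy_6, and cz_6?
cx_1 = 10, cy_1 = 15, cz_1 = 9, cx_2 = 3, cy_2 = 13, cz_2 = 10, cx_3 = 11, cy_3 = 4, r_3 = 2, cx_4 = 3, cz_4 = 8, r_4 = 2, h_4 = 7, cx_5 = 8, cy_5 = 4, cz_5 = 2, h_5 = 7, cx_6 = 11, cy_6 = 9, cz_6 = 3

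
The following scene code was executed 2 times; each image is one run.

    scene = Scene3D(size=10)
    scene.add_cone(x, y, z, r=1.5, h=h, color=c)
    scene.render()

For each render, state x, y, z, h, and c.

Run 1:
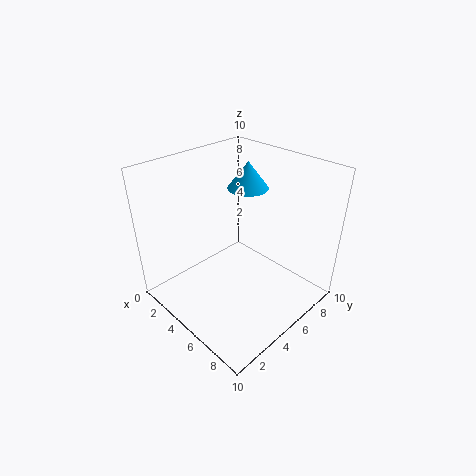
x = 3.5, y = 7.5, z = 7.5, h = 2, c = 'deepskyblue'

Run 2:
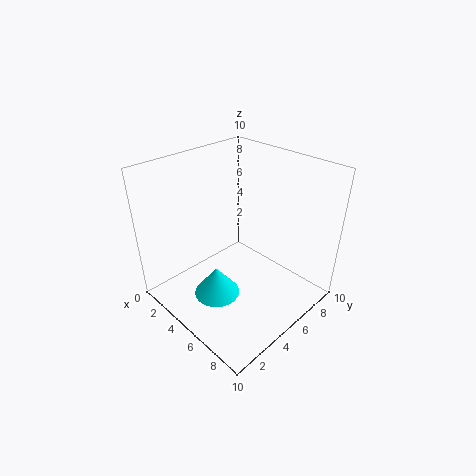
x = 5.5, y = 2.5, z = 2, h = 2, c = 'cyan'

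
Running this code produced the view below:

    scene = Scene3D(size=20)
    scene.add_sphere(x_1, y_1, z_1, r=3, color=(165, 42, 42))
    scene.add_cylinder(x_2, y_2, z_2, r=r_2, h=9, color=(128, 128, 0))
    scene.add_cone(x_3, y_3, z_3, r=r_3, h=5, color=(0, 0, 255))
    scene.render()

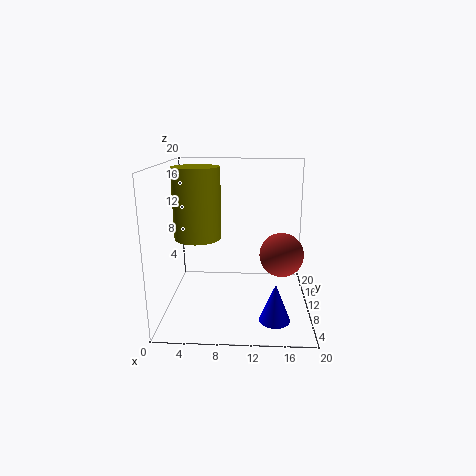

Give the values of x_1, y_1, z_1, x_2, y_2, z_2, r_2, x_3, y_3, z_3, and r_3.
x_1 = 16; y_1 = 9; z_1 = 8; x_2 = 5; y_2 = 7; z_2 = 11; r_2 = 3; x_3 = 15; y_3 = 4; z_3 = 1; r_3 = 2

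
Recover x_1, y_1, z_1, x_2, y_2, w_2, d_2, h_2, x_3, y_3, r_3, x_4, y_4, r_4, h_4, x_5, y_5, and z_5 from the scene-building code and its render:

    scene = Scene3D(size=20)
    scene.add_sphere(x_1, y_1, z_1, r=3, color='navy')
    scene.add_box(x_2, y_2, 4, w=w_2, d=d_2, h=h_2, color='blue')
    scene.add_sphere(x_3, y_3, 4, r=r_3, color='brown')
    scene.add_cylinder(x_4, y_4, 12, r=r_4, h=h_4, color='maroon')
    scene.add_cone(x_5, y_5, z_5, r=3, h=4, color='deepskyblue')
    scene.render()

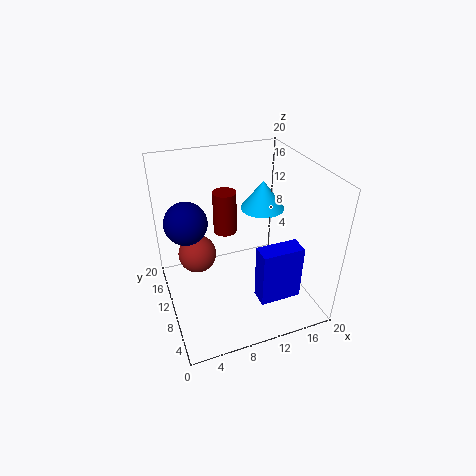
x_1 = 3.5, y_1 = 13, z_1 = 12, x_2 = 10.5, y_2 = 2.5, w_2 = 5.5, d_2 = 2.5, h_2 = 7.5, x_3 = 5.5, y_3 = 16.5, r_3 = 3, x_4 = 8, y_4 = 9.5, r_4 = 1.5, h_4 = 5.5, x_5 = 14, y_5 = 11, z_5 = 13.5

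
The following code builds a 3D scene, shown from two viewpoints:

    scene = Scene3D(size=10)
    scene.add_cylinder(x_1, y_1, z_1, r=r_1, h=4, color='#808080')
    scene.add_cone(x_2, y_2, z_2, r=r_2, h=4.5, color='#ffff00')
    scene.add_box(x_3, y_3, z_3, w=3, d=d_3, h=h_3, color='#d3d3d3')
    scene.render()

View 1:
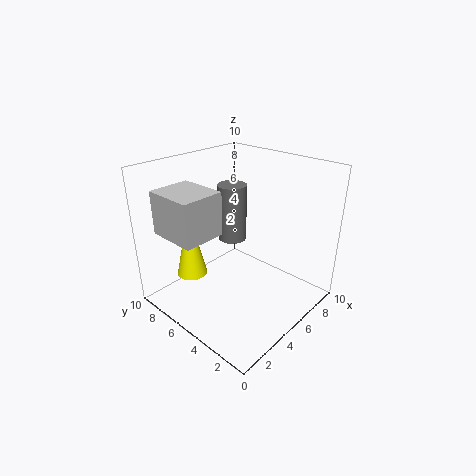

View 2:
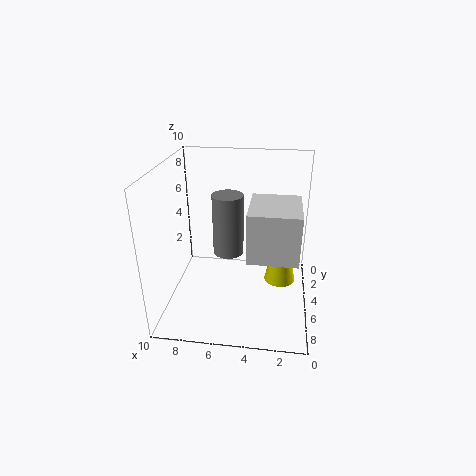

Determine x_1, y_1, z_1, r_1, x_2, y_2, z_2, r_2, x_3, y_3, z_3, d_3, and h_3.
x_1 = 5.5; y_1 = 6; z_1 = 4.5; r_1 = 1; x_2 = 2; y_2 = 6.5; z_2 = 3; r_2 = 1; x_3 = 1; y_3 = 5.5; z_3 = 5.5; d_3 = 3.5; h_3 = 3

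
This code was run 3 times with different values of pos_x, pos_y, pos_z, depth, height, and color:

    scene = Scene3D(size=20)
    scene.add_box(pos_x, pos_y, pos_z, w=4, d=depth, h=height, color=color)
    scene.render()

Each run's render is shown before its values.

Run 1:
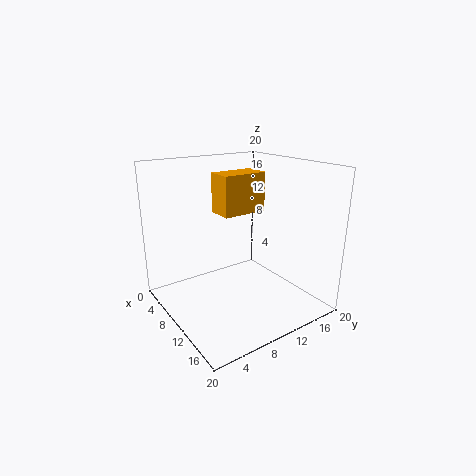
pos_x = 3, pos_y = 10, pos_z = 12, depth = 7, height = 6, color = 'orange'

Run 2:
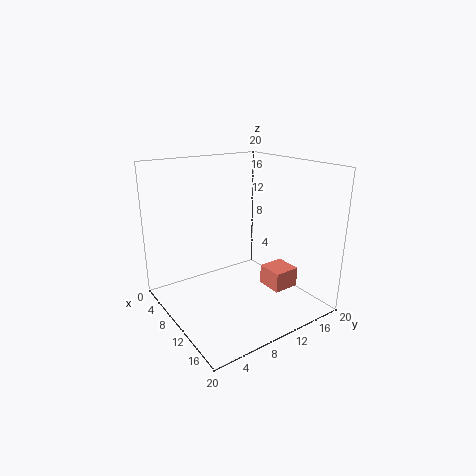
pos_x = 9, pos_y = 15, pos_z = 1, depth = 4, height = 3, color = 'salmon'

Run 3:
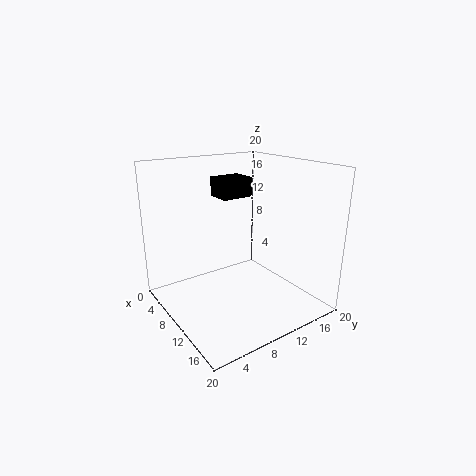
pos_x = 1, pos_y = 11, pos_z = 14, depth = 5, height = 3, color = 'black'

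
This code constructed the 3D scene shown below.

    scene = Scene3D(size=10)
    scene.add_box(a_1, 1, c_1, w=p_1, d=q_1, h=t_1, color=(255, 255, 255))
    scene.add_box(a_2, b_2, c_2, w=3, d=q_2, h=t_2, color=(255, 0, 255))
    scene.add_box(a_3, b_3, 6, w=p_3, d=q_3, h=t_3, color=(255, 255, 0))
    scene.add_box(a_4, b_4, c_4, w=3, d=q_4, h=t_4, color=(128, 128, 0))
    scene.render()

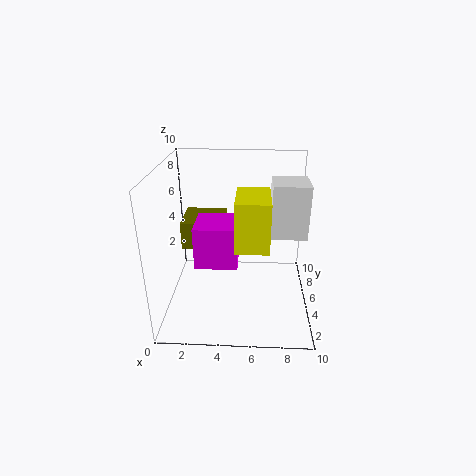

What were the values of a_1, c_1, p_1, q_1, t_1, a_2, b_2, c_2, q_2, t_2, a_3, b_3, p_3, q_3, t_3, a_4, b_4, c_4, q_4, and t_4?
a_1 = 7
c_1 = 7
p_1 = 2
q_1 = 2
t_1 = 3
a_2 = 2
b_2 = 4
c_2 = 3
q_2 = 3
t_2 = 3
a_3 = 5
b_3 = 1
p_3 = 2
q_3 = 3
t_3 = 3
a_4 = 1
b_4 = 5
c_4 = 4
q_4 = 3
t_4 = 2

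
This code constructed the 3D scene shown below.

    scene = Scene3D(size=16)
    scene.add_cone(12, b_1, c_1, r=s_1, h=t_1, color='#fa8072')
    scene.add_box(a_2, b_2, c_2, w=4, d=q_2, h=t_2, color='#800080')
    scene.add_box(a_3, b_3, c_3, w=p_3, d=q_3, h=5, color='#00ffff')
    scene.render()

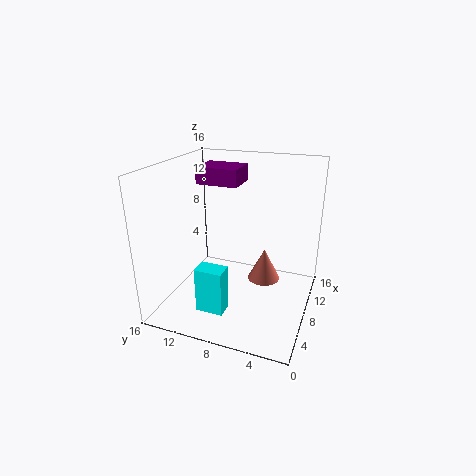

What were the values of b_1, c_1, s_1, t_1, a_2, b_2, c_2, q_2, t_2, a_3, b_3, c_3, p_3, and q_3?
b_1 = 6; c_1 = 1; s_1 = 2; t_1 = 4; a_2 = 10; b_2 = 9; c_2 = 13; q_2 = 5; t_2 = 2; a_3 = 3; b_3 = 8; c_3 = 1; p_3 = 2; q_3 = 3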